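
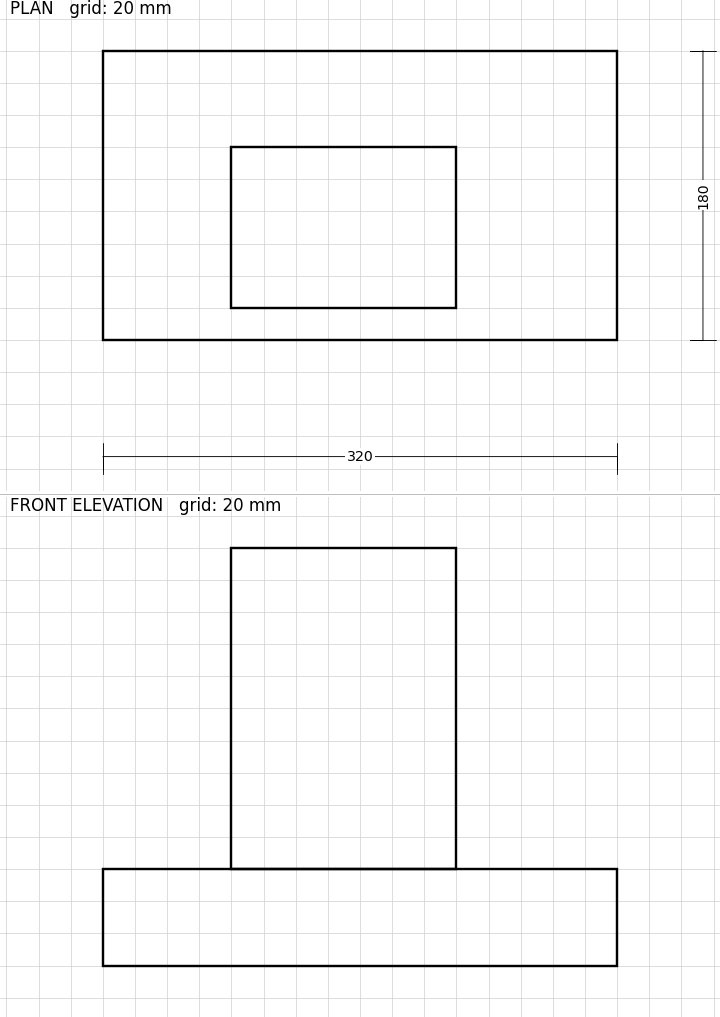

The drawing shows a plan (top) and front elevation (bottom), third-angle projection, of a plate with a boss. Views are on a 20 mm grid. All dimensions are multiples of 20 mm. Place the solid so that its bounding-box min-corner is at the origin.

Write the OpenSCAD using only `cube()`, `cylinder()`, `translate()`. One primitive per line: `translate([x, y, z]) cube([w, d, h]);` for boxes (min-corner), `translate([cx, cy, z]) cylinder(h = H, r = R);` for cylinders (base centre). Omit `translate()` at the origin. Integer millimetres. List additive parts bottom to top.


cube([320, 180, 60]);
translate([80, 20, 60]) cube([140, 100, 200]);


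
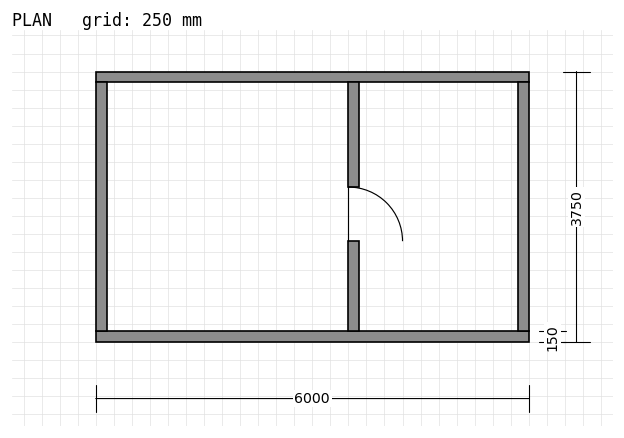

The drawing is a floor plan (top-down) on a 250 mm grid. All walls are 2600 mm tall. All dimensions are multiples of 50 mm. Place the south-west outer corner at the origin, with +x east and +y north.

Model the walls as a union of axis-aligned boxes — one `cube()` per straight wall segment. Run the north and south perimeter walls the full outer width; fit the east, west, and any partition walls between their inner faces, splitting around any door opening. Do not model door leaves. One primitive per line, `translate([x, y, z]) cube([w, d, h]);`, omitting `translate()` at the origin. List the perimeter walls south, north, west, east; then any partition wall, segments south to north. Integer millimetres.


cube([6000, 150, 2600]);
translate([0, 3600, 0]) cube([6000, 150, 2600]);
translate([0, 150, 0]) cube([150, 3450, 2600]);
translate([5850, 150, 0]) cube([150, 3450, 2600]);
translate([3500, 150, 0]) cube([150, 1250, 2600]);
translate([3500, 2150, 0]) cube([150, 1450, 2600]);


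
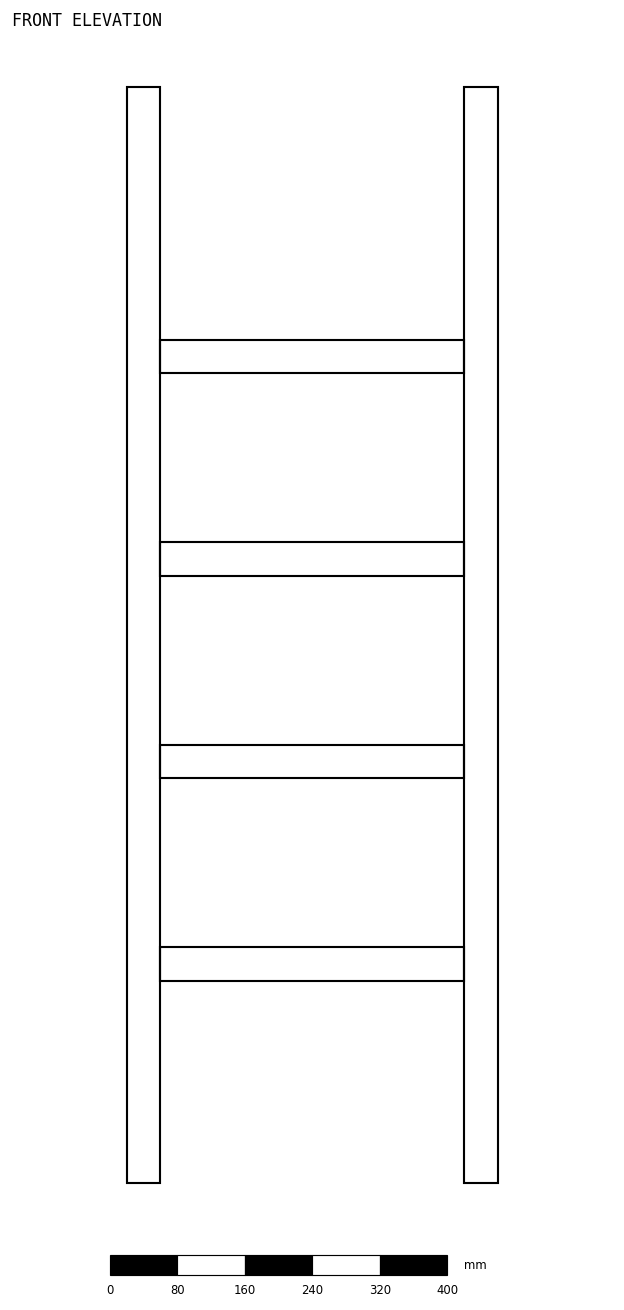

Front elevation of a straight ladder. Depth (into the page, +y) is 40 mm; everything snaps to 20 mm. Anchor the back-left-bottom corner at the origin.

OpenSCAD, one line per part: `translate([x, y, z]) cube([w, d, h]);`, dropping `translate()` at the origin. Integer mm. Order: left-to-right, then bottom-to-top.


cube([40, 40, 1300]);
translate([40, 0, 240]) cube([360, 40, 40]);
translate([40, 0, 480]) cube([360, 40, 40]);
translate([40, 0, 720]) cube([360, 40, 40]);
translate([40, 0, 960]) cube([360, 40, 40]);
translate([400, 0, 0]) cube([40, 40, 1300]);


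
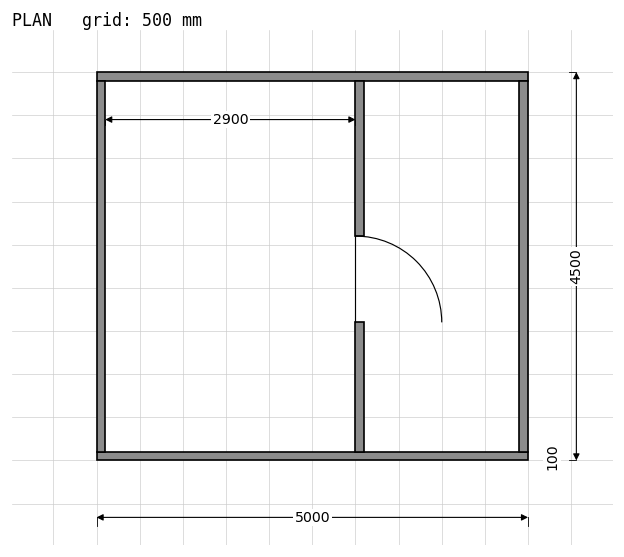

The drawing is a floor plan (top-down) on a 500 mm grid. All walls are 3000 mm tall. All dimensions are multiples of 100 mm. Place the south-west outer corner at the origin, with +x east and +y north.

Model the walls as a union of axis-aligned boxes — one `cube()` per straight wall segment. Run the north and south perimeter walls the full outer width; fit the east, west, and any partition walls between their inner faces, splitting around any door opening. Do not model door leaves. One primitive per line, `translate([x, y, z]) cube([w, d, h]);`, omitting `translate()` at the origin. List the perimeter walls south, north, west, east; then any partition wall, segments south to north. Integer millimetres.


cube([5000, 100, 3000]);
translate([0, 4400, 0]) cube([5000, 100, 3000]);
translate([0, 100, 0]) cube([100, 4300, 3000]);
translate([4900, 100, 0]) cube([100, 4300, 3000]);
translate([3000, 100, 0]) cube([100, 1500, 3000]);
translate([3000, 2600, 0]) cube([100, 1800, 3000]);


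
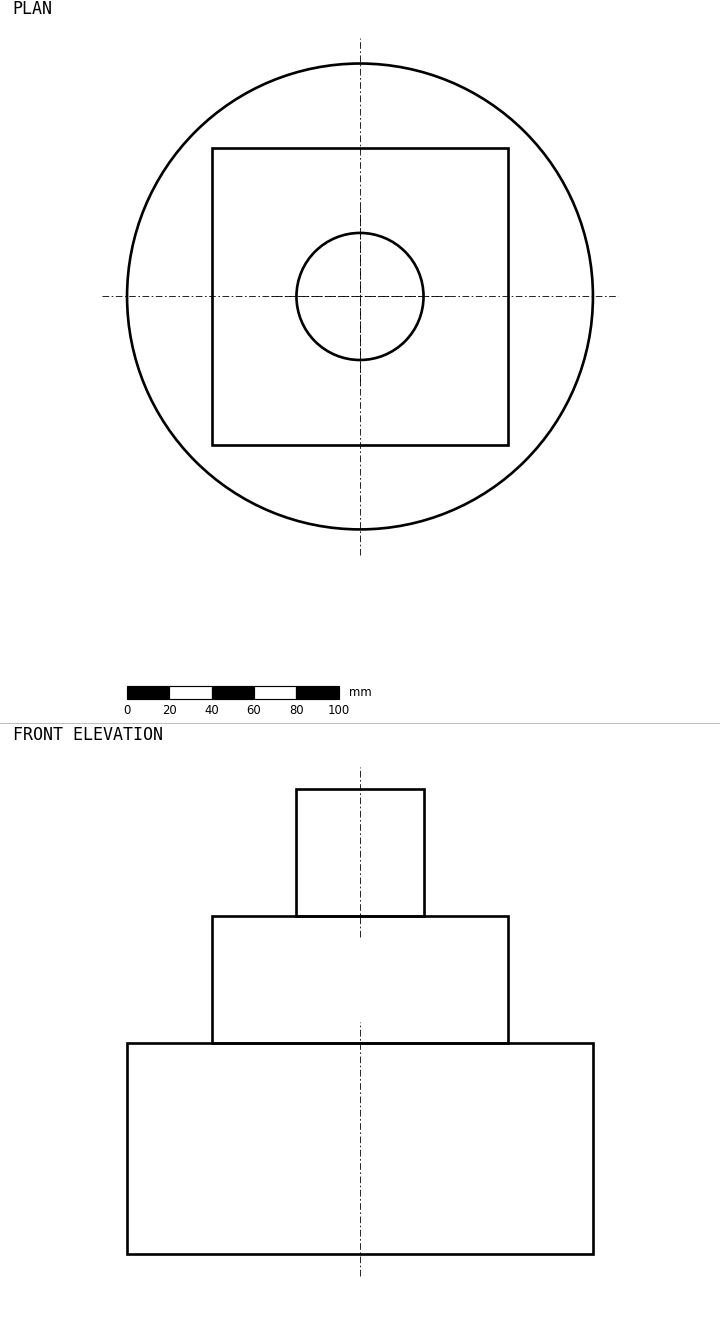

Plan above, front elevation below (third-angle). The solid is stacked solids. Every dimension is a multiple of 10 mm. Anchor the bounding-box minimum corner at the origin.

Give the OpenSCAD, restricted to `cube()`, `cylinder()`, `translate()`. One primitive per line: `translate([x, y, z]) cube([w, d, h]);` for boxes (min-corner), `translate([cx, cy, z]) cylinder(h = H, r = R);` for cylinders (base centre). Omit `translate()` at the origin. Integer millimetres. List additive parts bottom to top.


translate([110, 110, 0]) cylinder(h = 100, r = 110);
translate([40, 40, 100]) cube([140, 140, 60]);
translate([110, 110, 160]) cylinder(h = 60, r = 30);


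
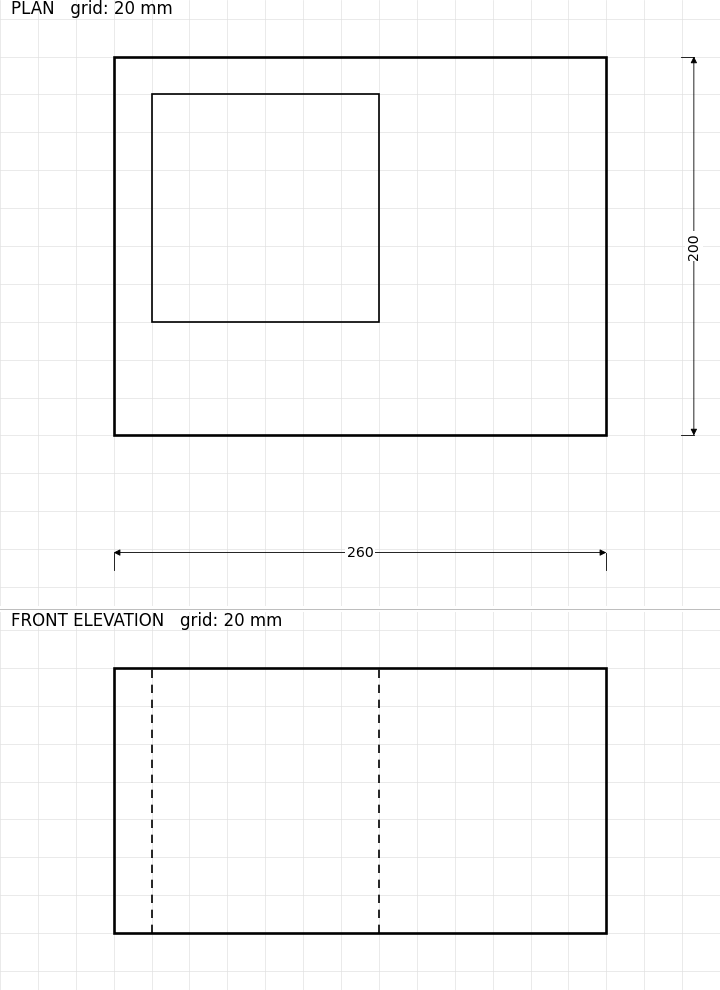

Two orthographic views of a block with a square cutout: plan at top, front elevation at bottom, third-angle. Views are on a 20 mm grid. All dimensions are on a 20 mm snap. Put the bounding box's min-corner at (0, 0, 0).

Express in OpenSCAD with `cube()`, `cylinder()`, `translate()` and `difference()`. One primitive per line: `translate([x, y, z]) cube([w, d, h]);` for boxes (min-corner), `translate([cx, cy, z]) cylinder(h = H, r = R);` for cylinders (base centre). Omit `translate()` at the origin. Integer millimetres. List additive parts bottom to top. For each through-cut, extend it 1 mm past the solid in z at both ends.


difference() {
  cube([260, 200, 140]);
  translate([20, 60, -1]) cube([120, 120, 142]);
}


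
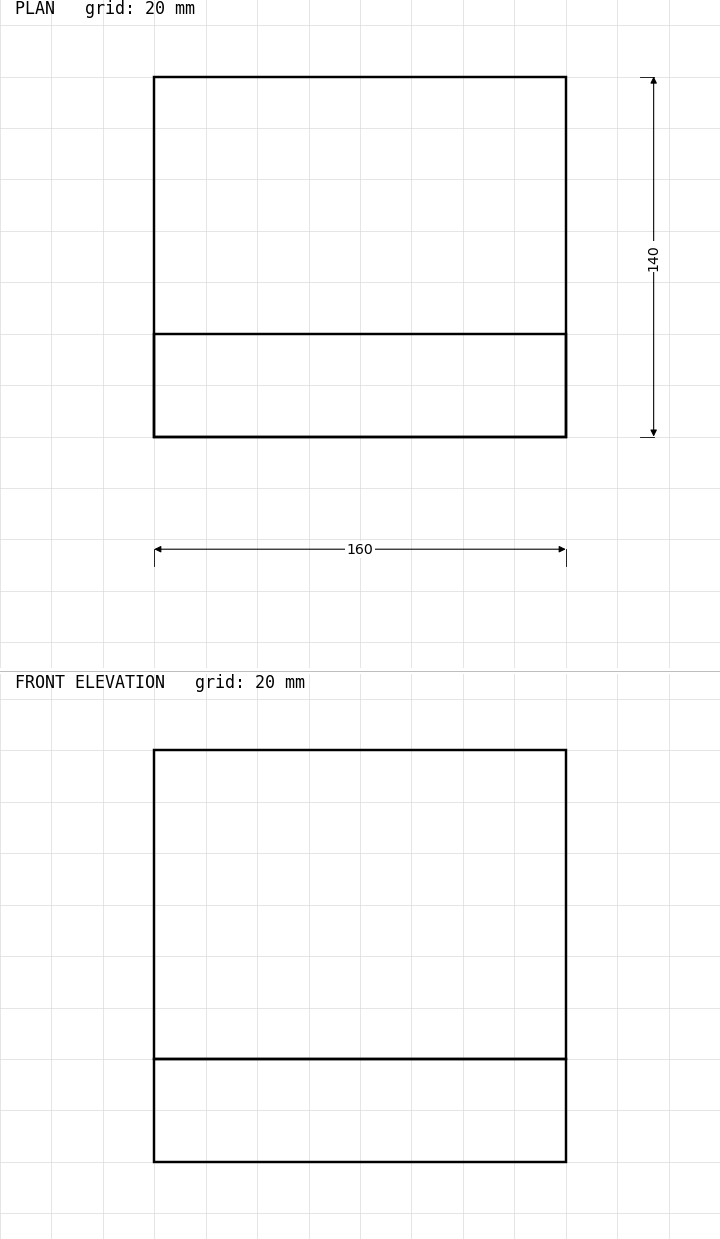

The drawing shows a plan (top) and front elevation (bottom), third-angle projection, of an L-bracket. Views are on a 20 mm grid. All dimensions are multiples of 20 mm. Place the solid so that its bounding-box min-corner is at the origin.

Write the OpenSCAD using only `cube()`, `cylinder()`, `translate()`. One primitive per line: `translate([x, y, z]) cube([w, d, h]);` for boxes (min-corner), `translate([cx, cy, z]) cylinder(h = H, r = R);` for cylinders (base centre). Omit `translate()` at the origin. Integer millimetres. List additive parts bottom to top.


cube([160, 140, 40]);
translate([0, 0, 40]) cube([160, 40, 120]);


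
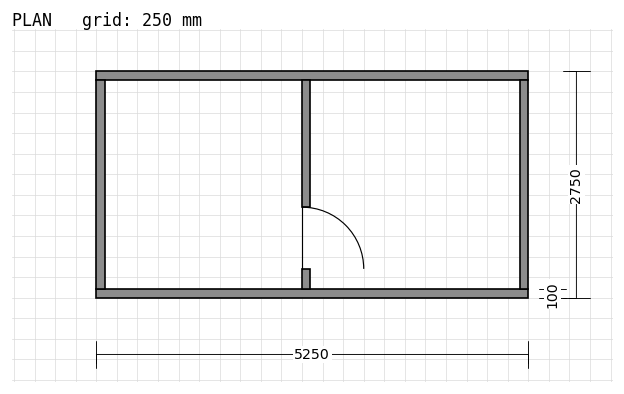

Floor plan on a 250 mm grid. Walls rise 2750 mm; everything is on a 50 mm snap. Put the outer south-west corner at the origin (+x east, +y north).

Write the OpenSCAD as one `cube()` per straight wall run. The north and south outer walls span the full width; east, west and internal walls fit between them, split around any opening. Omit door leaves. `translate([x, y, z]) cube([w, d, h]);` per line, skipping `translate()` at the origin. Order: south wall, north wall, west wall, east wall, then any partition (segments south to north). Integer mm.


cube([5250, 100, 2750]);
translate([0, 2650, 0]) cube([5250, 100, 2750]);
translate([0, 100, 0]) cube([100, 2550, 2750]);
translate([5150, 100, 0]) cube([100, 2550, 2750]);
translate([2500, 100, 0]) cube([100, 250, 2750]);
translate([2500, 1100, 0]) cube([100, 1550, 2750]);


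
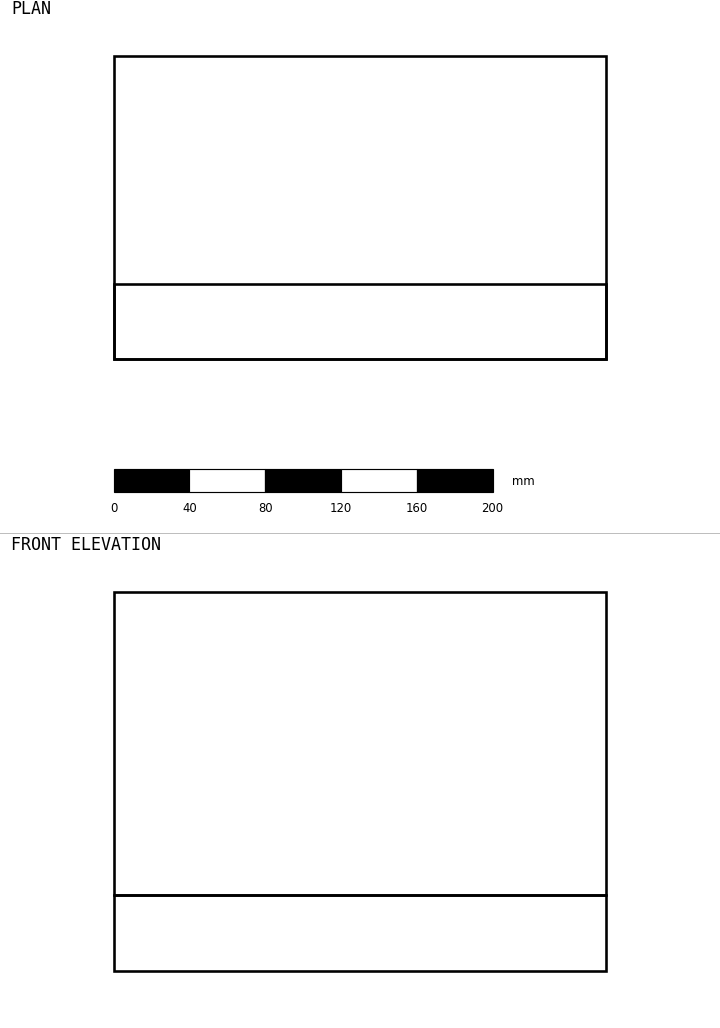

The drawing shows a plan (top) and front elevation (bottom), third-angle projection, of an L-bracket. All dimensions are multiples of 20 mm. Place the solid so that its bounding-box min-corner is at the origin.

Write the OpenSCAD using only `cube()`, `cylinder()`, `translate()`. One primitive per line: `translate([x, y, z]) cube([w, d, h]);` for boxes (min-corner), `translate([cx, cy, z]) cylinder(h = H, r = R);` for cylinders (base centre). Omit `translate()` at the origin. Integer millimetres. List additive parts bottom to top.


cube([260, 160, 40]);
translate([0, 0, 40]) cube([260, 40, 160]);


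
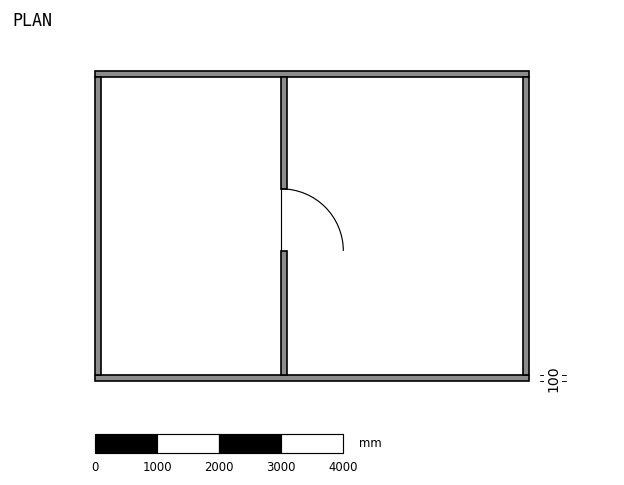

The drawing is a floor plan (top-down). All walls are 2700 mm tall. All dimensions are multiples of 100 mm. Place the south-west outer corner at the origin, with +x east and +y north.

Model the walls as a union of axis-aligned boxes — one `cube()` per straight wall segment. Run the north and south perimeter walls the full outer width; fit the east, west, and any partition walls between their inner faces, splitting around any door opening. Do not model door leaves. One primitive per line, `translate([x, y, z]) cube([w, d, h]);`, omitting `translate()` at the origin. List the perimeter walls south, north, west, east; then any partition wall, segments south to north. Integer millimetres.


cube([7000, 100, 2700]);
translate([0, 4900, 0]) cube([7000, 100, 2700]);
translate([0, 100, 0]) cube([100, 4800, 2700]);
translate([6900, 100, 0]) cube([100, 4800, 2700]);
translate([3000, 100, 0]) cube([100, 2000, 2700]);
translate([3000, 3100, 0]) cube([100, 1800, 2700]);


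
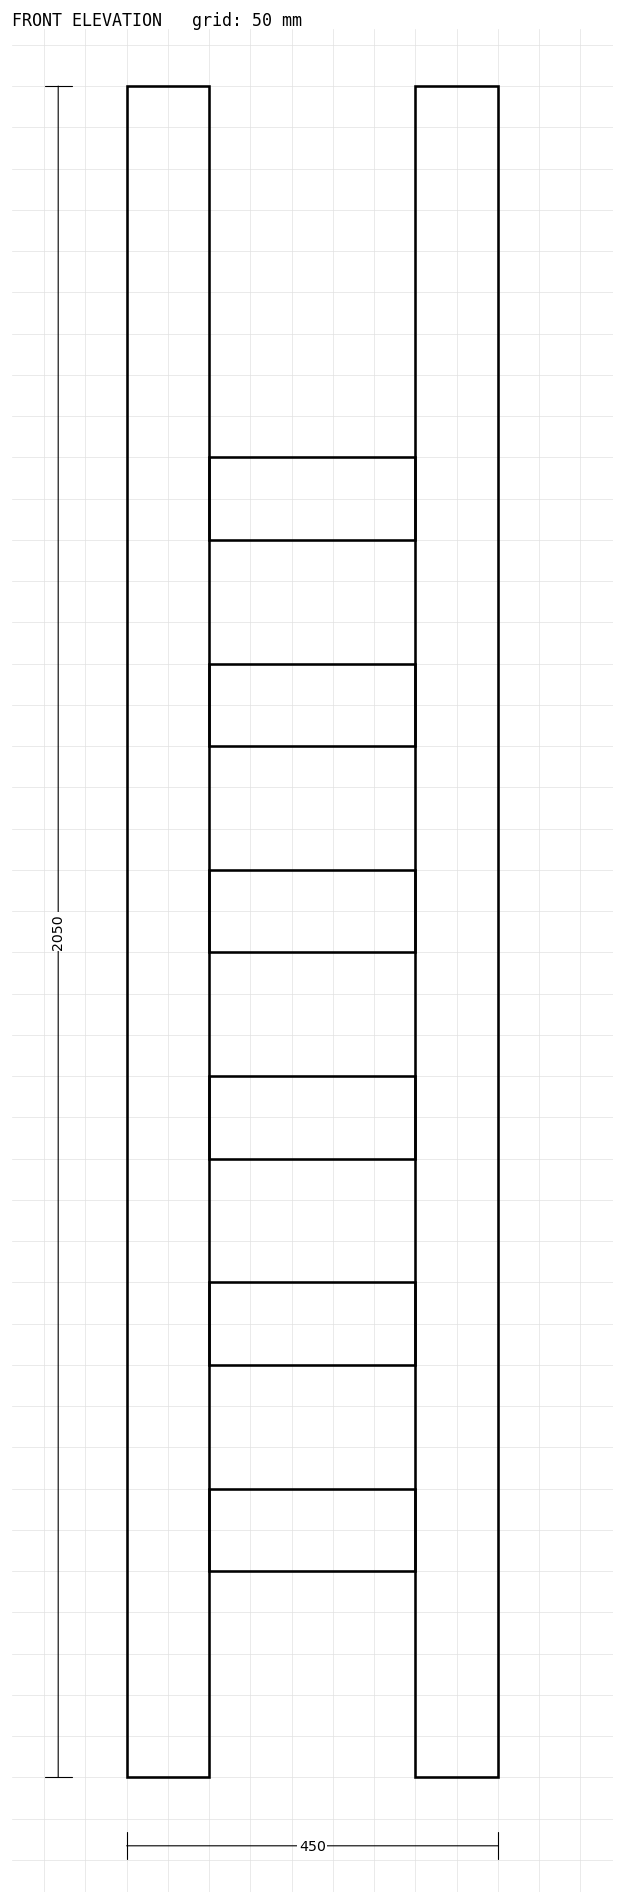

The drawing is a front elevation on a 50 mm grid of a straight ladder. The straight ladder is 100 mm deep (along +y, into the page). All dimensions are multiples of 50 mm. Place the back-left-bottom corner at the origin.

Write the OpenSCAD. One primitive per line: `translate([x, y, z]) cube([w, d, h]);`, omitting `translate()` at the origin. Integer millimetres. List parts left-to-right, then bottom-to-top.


cube([100, 100, 2050]);
translate([100, 0, 250]) cube([250, 100, 100]);
translate([100, 0, 500]) cube([250, 100, 100]);
translate([100, 0, 750]) cube([250, 100, 100]);
translate([100, 0, 1000]) cube([250, 100, 100]);
translate([100, 0, 1250]) cube([250, 100, 100]);
translate([100, 0, 1500]) cube([250, 100, 100]);
translate([350, 0, 0]) cube([100, 100, 2050]);


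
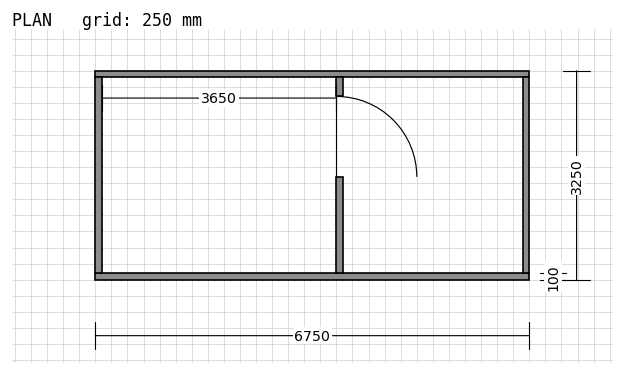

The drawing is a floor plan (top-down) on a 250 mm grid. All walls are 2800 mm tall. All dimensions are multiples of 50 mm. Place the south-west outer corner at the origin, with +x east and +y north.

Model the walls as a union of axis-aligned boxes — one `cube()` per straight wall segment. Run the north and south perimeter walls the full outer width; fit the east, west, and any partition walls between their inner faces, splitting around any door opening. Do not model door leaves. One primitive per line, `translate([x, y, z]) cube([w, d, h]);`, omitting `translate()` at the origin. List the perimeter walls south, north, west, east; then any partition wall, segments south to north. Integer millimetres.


cube([6750, 100, 2800]);
translate([0, 3150, 0]) cube([6750, 100, 2800]);
translate([0, 100, 0]) cube([100, 3050, 2800]);
translate([6650, 100, 0]) cube([100, 3050, 2800]);
translate([3750, 100, 0]) cube([100, 1500, 2800]);
translate([3750, 2850, 0]) cube([100, 300, 2800]);


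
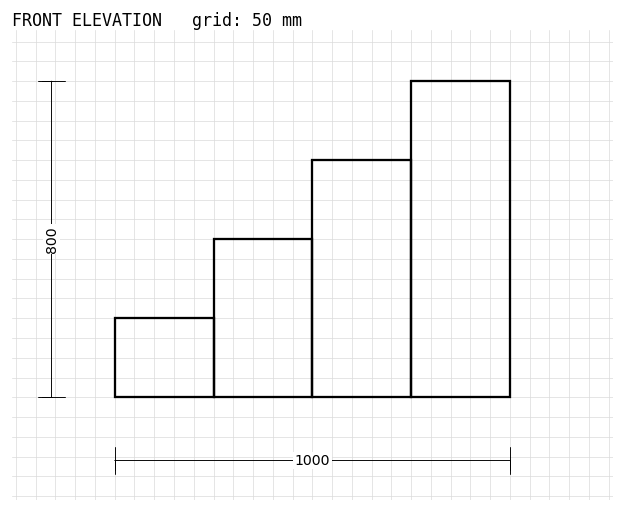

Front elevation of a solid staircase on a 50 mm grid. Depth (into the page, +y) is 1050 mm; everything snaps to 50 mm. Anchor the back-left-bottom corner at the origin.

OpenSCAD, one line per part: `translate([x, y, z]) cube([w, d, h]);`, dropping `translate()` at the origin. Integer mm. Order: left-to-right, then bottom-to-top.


cube([250, 1050, 200]);
translate([250, 0, 0]) cube([250, 1050, 400]);
translate([500, 0, 0]) cube([250, 1050, 600]);
translate([750, 0, 0]) cube([250, 1050, 800]);


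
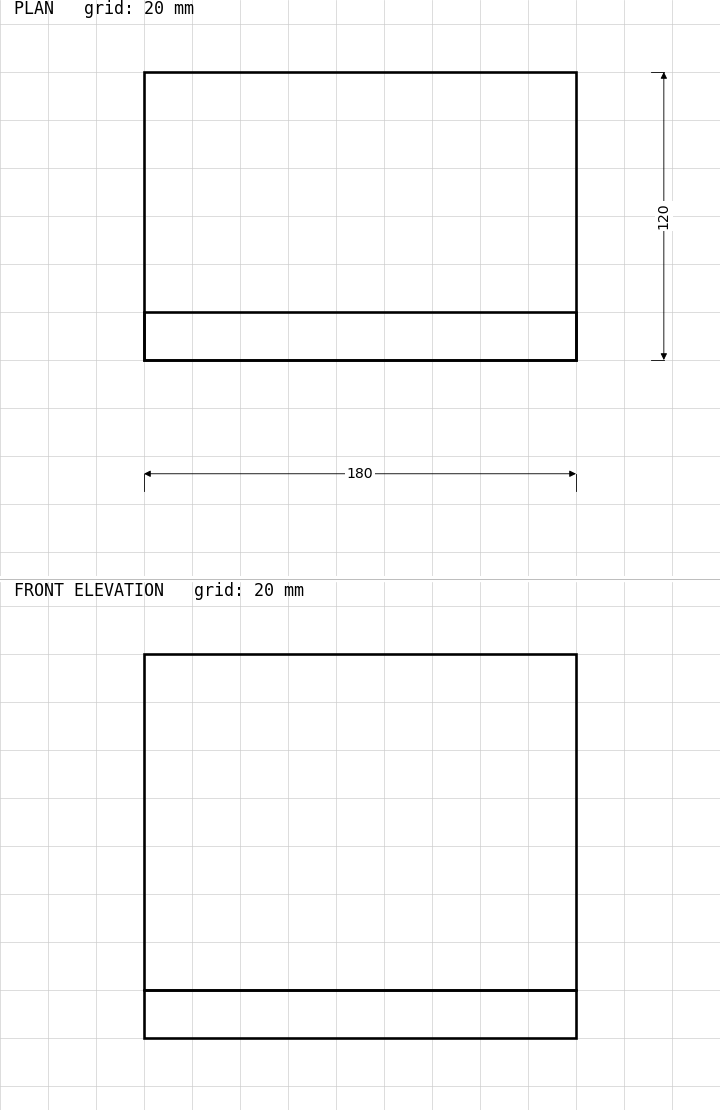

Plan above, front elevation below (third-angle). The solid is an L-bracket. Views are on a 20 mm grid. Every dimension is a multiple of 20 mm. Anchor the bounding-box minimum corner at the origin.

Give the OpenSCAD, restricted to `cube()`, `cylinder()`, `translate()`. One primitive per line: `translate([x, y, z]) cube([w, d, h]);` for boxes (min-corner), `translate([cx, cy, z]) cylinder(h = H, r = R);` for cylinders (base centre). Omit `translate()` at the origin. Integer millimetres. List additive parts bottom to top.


cube([180, 120, 20]);
translate([0, 0, 20]) cube([180, 20, 140]);


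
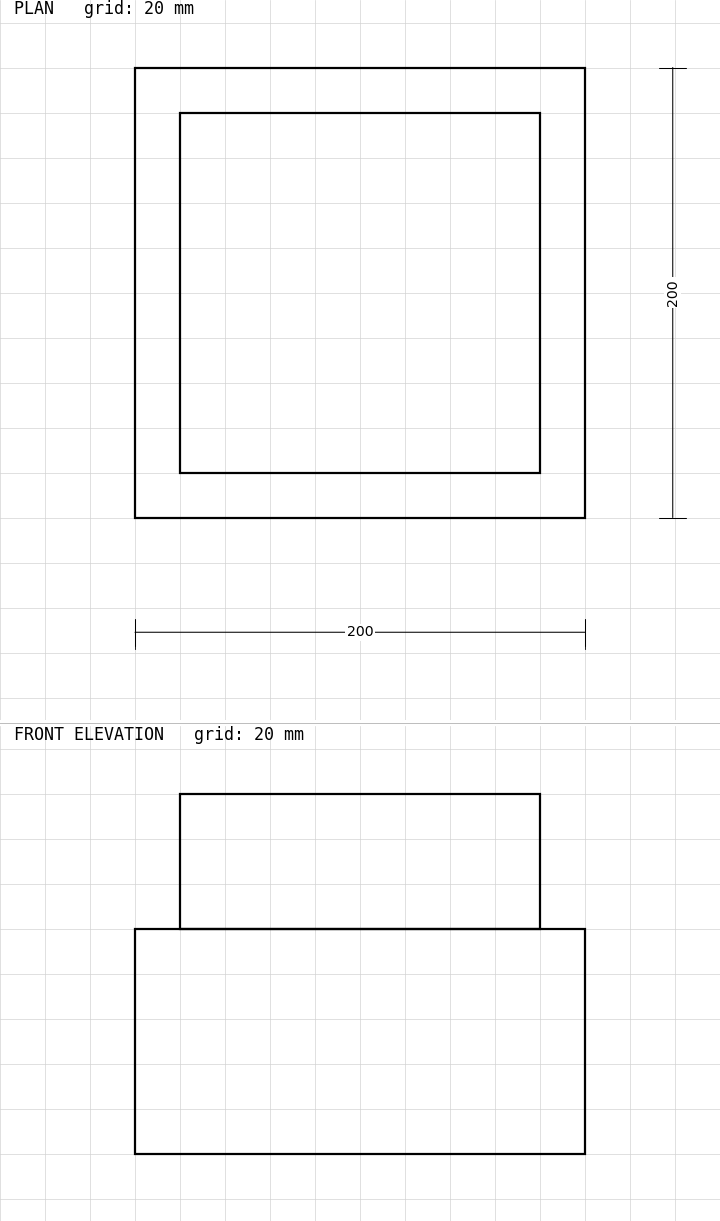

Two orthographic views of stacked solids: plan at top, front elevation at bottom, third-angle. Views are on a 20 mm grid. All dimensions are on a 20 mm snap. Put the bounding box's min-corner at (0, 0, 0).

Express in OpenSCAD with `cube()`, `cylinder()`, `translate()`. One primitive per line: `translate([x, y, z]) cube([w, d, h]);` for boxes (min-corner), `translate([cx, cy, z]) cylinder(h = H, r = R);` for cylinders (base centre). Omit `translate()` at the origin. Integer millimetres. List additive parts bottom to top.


cube([200, 200, 100]);
translate([20, 20, 100]) cube([160, 160, 60]);


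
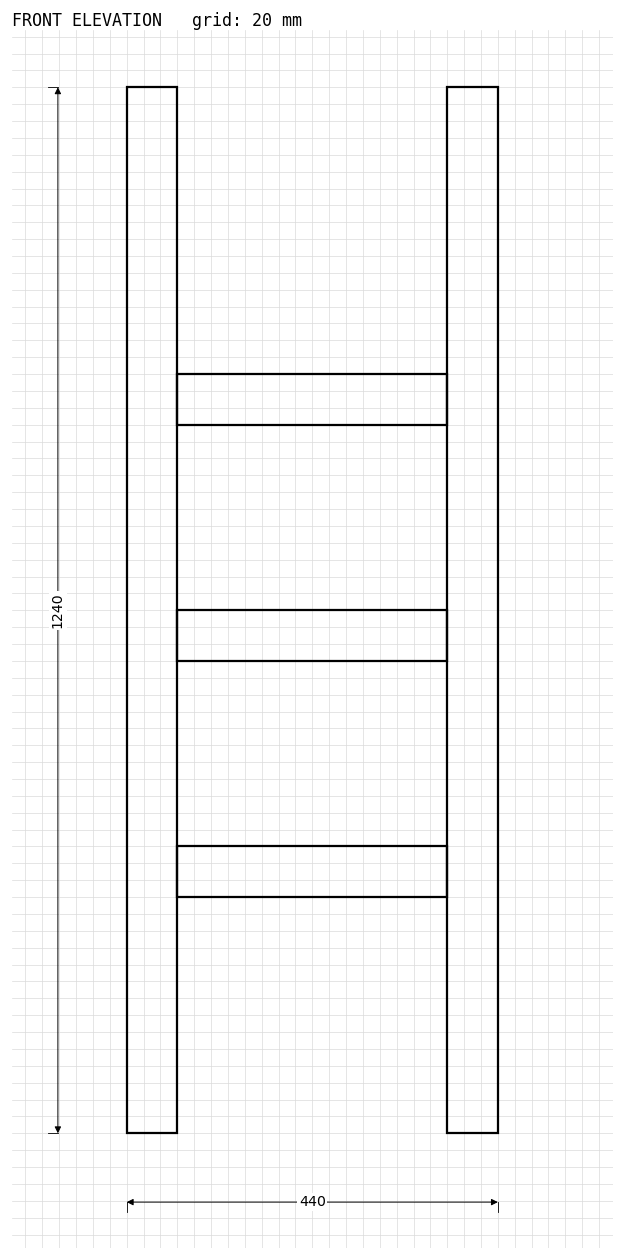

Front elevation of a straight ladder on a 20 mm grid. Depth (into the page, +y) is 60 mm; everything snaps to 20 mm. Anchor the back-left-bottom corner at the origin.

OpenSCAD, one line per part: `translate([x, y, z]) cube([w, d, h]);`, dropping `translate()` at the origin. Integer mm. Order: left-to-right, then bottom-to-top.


cube([60, 60, 1240]);
translate([60, 0, 280]) cube([320, 60, 60]);
translate([60, 0, 560]) cube([320, 60, 60]);
translate([60, 0, 840]) cube([320, 60, 60]);
translate([380, 0, 0]) cube([60, 60, 1240]);


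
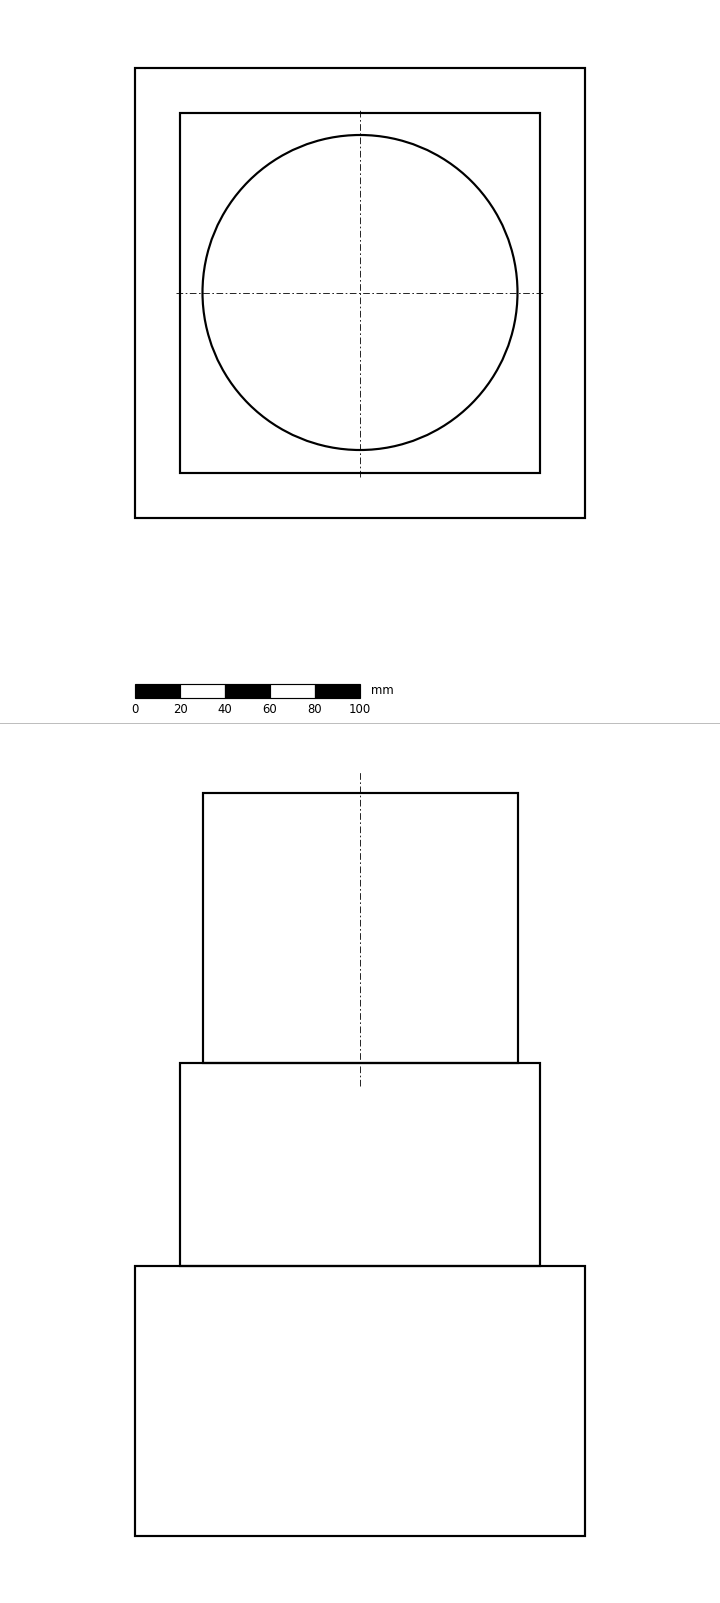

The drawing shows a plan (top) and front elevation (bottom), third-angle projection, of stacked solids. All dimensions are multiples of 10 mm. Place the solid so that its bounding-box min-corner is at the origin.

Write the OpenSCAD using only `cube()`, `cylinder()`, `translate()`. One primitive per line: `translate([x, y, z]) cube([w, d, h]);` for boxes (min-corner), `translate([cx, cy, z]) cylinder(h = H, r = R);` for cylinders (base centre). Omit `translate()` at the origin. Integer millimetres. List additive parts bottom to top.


cube([200, 200, 120]);
translate([20, 20, 120]) cube([160, 160, 90]);
translate([100, 100, 210]) cylinder(h = 120, r = 70);


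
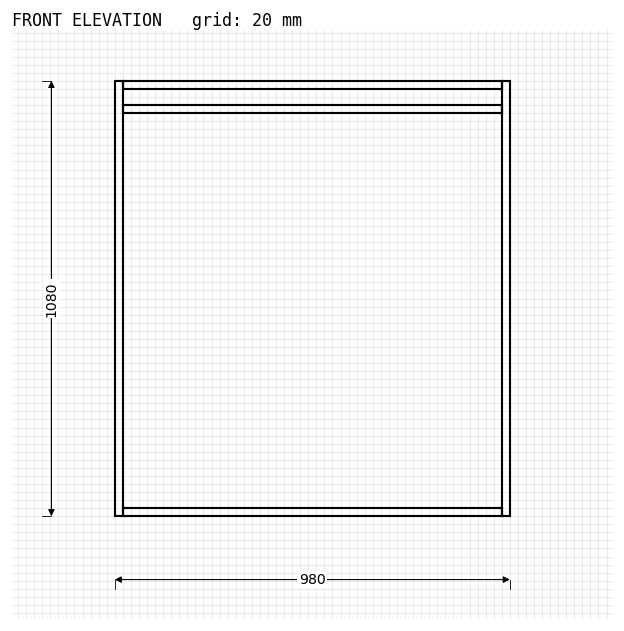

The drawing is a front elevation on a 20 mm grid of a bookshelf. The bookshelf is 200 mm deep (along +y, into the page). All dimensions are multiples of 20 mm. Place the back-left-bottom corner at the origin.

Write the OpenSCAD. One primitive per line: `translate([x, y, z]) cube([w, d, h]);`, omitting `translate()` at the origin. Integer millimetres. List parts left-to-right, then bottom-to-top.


cube([20, 200, 1080]);
translate([20, 0, 0]) cube([940, 200, 20]);
translate([20, 0, 1000]) cube([940, 200, 20]);
translate([20, 0, 1060]) cube([940, 200, 20]);
translate([960, 0, 0]) cube([20, 200, 1080]);


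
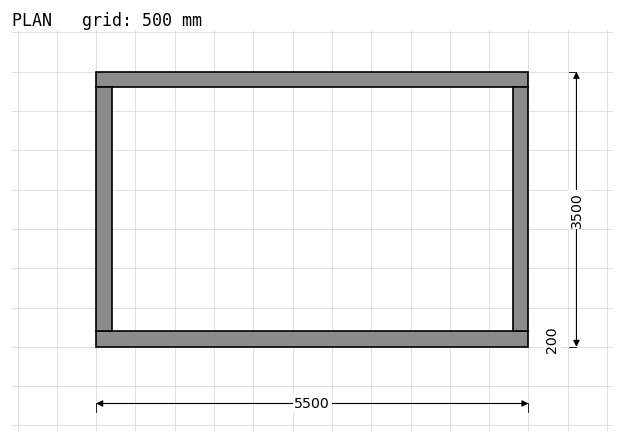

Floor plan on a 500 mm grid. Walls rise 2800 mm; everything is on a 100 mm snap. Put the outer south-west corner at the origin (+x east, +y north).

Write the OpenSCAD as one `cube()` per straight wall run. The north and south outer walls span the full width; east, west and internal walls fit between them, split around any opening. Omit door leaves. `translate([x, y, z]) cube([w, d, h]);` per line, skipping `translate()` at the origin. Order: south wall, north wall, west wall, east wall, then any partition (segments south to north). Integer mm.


cube([5500, 200, 2800]);
translate([0, 3300, 0]) cube([5500, 200, 2800]);
translate([0, 200, 0]) cube([200, 3100, 2800]);
translate([5300, 200, 0]) cube([200, 3100, 2800]);


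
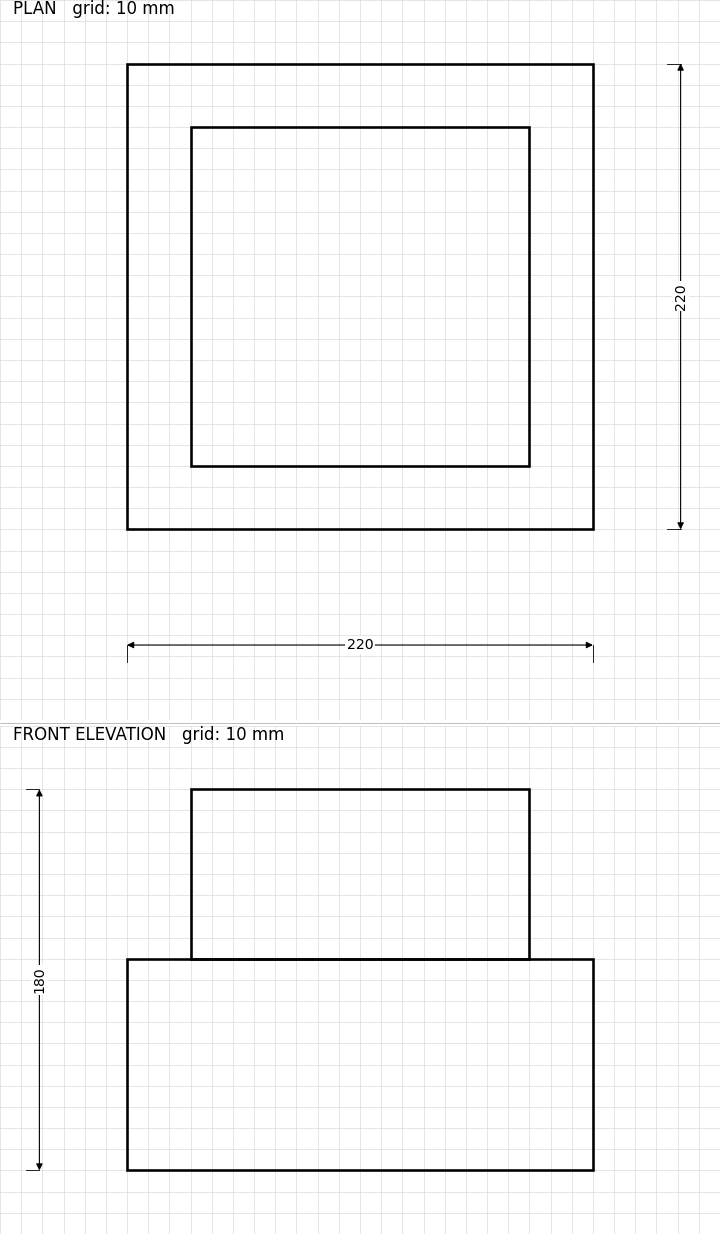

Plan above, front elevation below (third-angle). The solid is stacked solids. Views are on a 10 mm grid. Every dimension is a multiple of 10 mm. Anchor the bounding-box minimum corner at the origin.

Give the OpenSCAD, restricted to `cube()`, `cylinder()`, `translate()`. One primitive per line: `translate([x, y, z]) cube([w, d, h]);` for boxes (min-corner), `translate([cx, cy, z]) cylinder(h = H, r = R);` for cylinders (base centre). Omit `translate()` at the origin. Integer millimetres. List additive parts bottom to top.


cube([220, 220, 100]);
translate([30, 30, 100]) cube([160, 160, 80]);


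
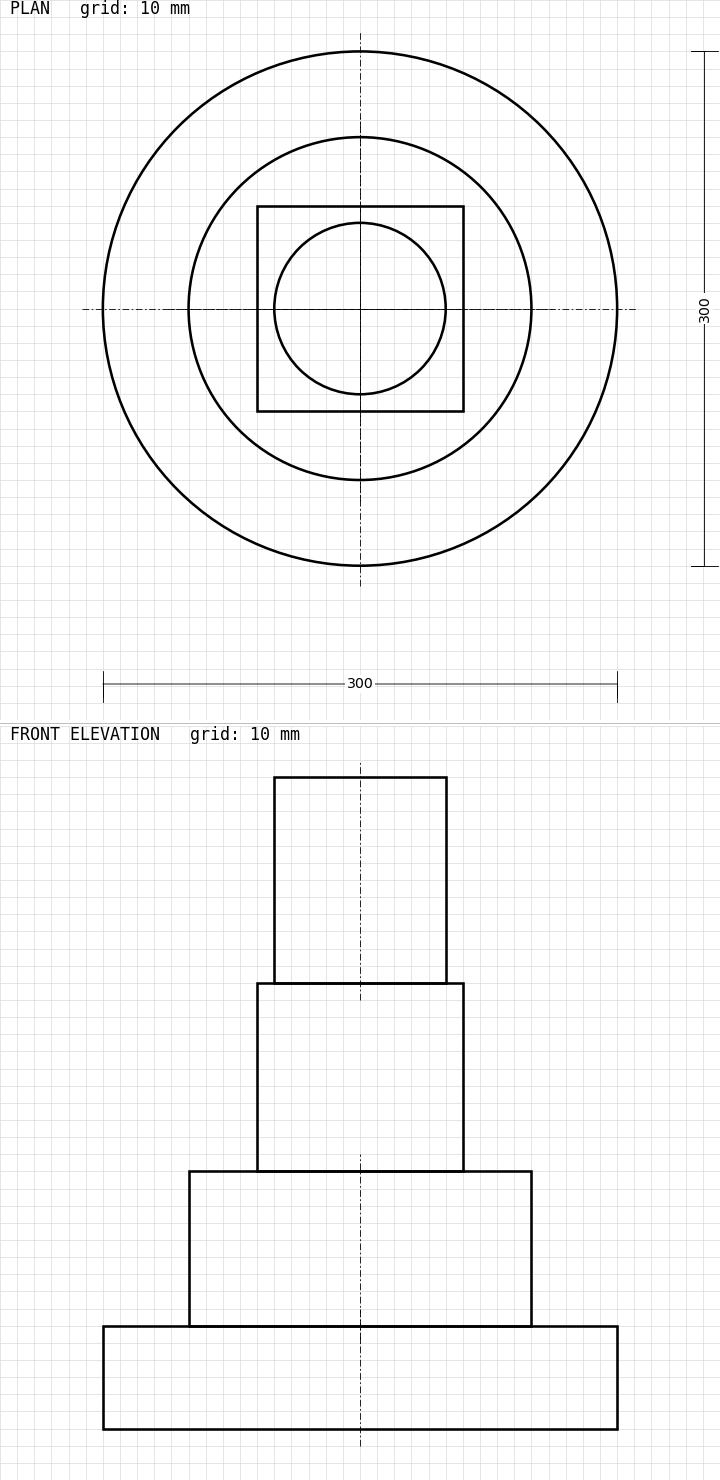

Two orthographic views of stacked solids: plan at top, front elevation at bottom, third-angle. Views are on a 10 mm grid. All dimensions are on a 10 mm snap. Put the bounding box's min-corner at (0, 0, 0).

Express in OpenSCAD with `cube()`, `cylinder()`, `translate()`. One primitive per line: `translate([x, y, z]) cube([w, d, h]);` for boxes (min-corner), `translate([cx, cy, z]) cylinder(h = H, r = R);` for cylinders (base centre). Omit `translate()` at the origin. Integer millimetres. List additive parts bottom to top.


translate([150, 150, 0]) cylinder(h = 60, r = 150);
translate([150, 150, 60]) cylinder(h = 90, r = 100);
translate([90, 90, 150]) cube([120, 120, 110]);
translate([150, 150, 260]) cylinder(h = 120, r = 50);


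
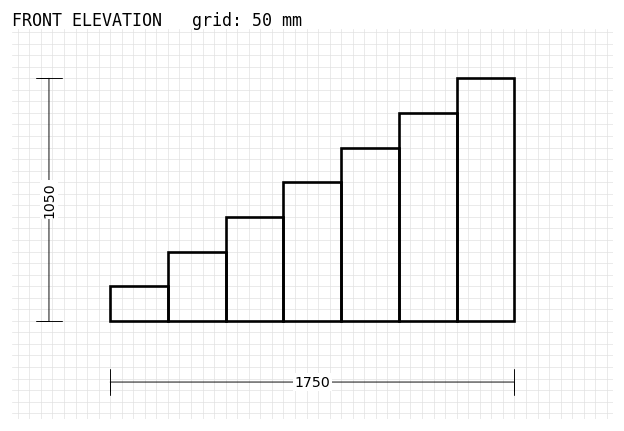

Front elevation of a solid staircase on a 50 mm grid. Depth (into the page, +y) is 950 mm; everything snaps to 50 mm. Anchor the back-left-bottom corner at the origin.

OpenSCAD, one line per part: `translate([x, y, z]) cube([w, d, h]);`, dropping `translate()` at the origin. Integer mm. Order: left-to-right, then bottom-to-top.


cube([250, 950, 150]);
translate([250, 0, 0]) cube([250, 950, 300]);
translate([500, 0, 0]) cube([250, 950, 450]);
translate([750, 0, 0]) cube([250, 950, 600]);
translate([1000, 0, 0]) cube([250, 950, 750]);
translate([1250, 0, 0]) cube([250, 950, 900]);
translate([1500, 0, 0]) cube([250, 950, 1050]);


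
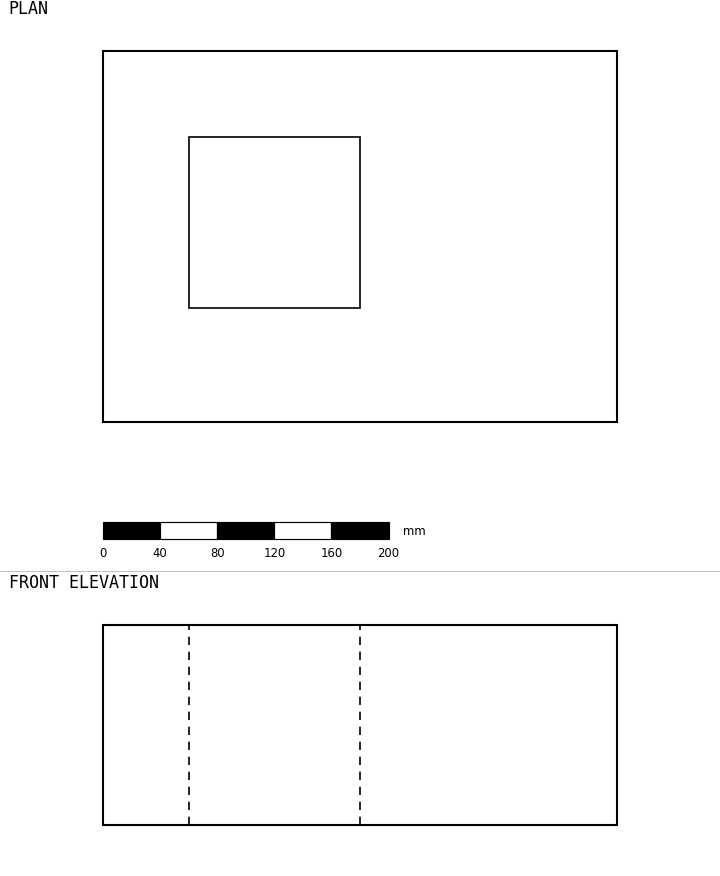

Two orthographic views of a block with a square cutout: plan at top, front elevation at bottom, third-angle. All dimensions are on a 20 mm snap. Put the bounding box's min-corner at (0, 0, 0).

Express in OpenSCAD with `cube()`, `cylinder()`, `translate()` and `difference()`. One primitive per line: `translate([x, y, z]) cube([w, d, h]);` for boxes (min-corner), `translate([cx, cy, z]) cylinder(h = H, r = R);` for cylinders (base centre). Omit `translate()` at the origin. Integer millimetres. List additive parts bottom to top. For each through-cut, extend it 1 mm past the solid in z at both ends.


difference() {
  cube([360, 260, 140]);
  translate([60, 80, -1]) cube([120, 120, 142]);
}


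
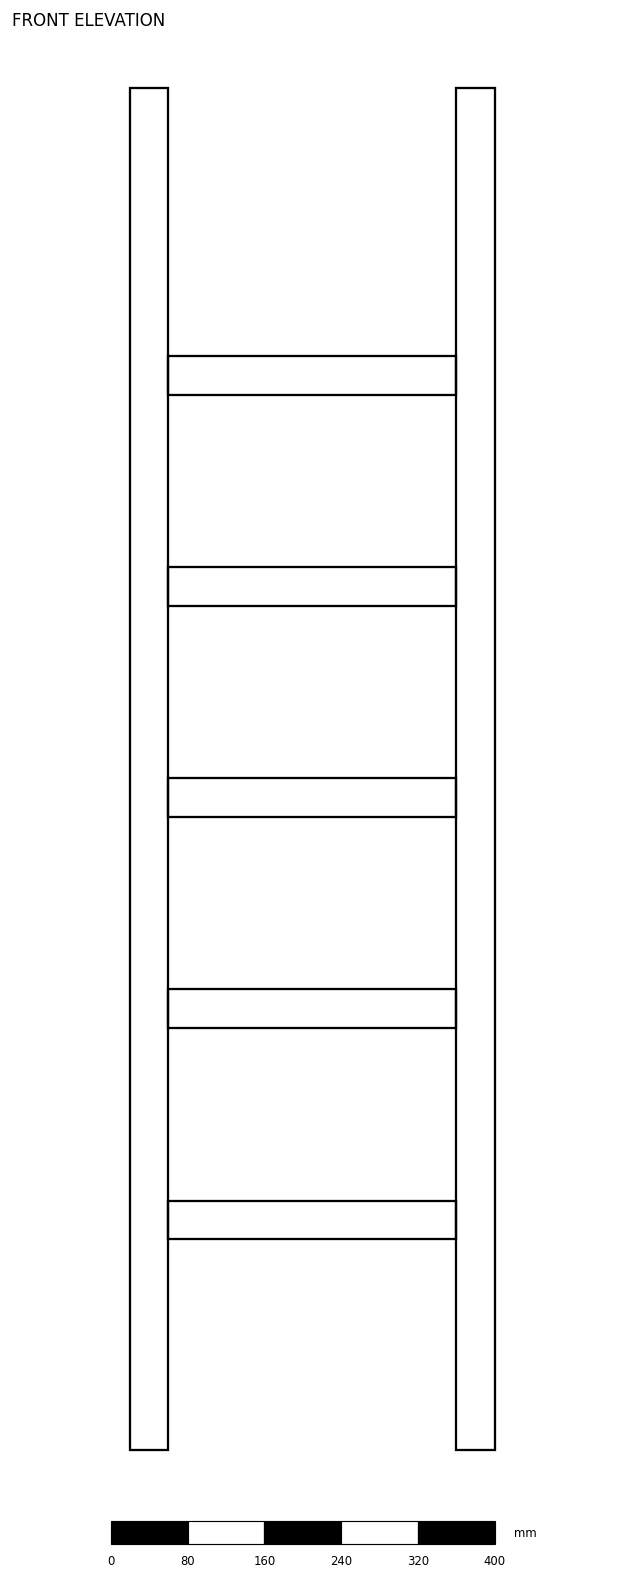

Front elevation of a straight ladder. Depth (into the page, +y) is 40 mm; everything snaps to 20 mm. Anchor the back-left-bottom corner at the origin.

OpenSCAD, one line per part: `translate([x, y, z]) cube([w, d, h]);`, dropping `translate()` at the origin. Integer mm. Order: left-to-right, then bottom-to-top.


cube([40, 40, 1420]);
translate([40, 0, 220]) cube([300, 40, 40]);
translate([40, 0, 440]) cube([300, 40, 40]);
translate([40, 0, 660]) cube([300, 40, 40]);
translate([40, 0, 880]) cube([300, 40, 40]);
translate([40, 0, 1100]) cube([300, 40, 40]);
translate([340, 0, 0]) cube([40, 40, 1420]);


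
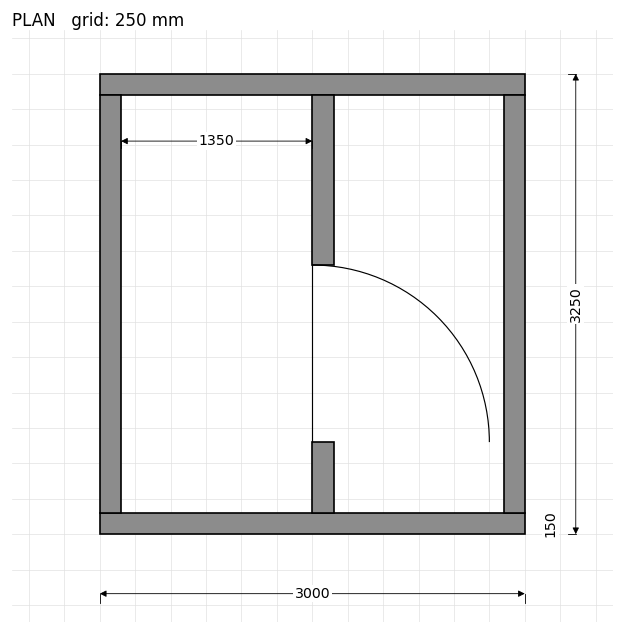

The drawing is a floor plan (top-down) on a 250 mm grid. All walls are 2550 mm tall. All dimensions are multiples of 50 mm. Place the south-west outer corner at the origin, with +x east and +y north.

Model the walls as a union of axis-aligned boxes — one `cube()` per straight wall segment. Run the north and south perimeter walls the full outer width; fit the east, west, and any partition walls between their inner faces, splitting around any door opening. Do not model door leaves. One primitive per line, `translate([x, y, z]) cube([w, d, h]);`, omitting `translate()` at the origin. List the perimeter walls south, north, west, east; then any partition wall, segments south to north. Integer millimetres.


cube([3000, 150, 2550]);
translate([0, 3100, 0]) cube([3000, 150, 2550]);
translate([0, 150, 0]) cube([150, 2950, 2550]);
translate([2850, 150, 0]) cube([150, 2950, 2550]);
translate([1500, 150, 0]) cube([150, 500, 2550]);
translate([1500, 1900, 0]) cube([150, 1200, 2550]);


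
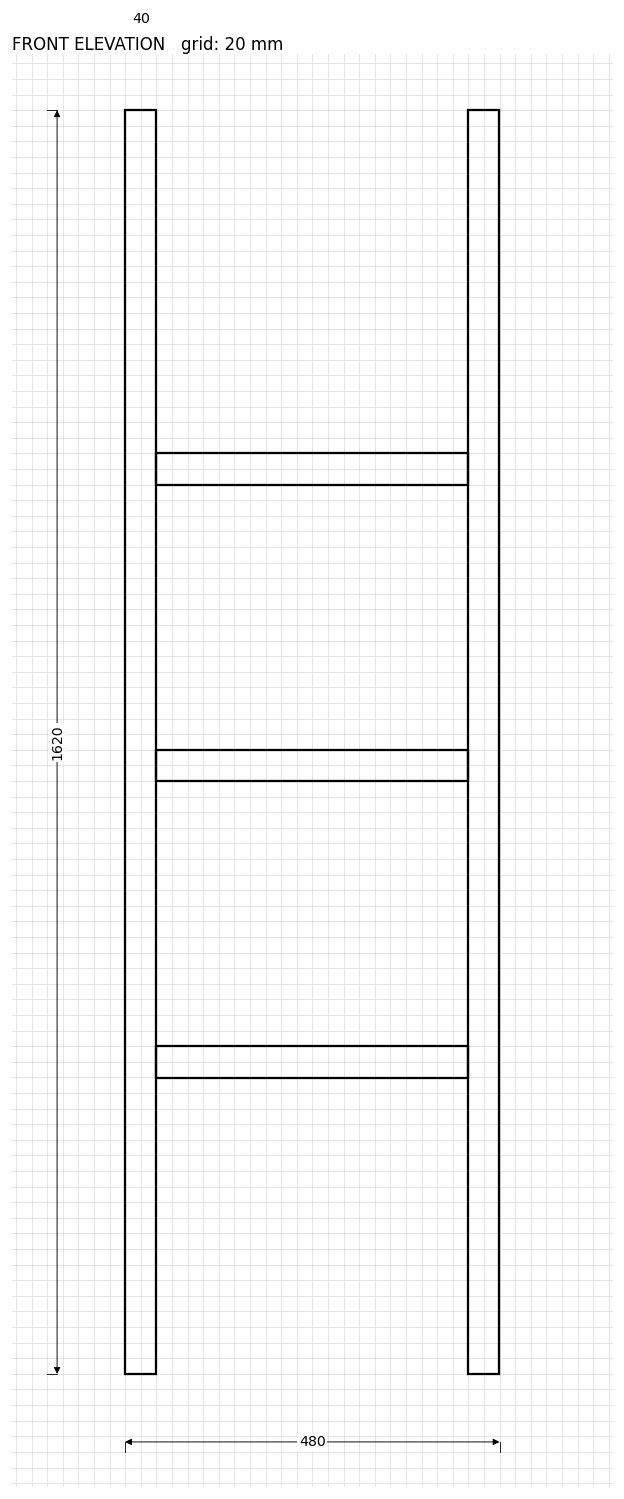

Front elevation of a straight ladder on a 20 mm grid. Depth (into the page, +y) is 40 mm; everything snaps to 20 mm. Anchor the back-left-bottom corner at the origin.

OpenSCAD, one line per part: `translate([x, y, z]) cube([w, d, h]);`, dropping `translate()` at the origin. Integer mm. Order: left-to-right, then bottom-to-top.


cube([40, 40, 1620]);
translate([40, 0, 380]) cube([400, 40, 40]);
translate([40, 0, 760]) cube([400, 40, 40]);
translate([40, 0, 1140]) cube([400, 40, 40]);
translate([440, 0, 0]) cube([40, 40, 1620]);


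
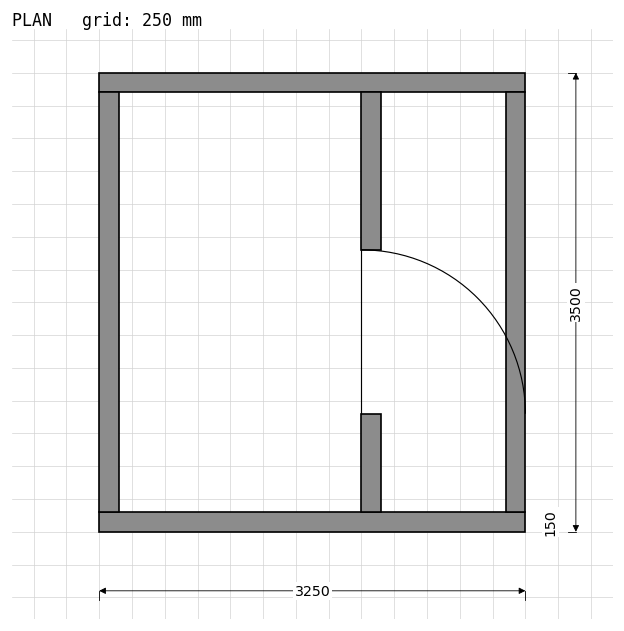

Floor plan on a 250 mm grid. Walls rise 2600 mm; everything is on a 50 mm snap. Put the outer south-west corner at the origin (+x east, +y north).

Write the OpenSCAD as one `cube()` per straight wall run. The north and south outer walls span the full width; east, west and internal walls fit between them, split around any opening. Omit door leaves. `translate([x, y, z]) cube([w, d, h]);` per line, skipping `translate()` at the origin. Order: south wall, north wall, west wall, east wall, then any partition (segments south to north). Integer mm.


cube([3250, 150, 2600]);
translate([0, 3350, 0]) cube([3250, 150, 2600]);
translate([0, 150, 0]) cube([150, 3200, 2600]);
translate([3100, 150, 0]) cube([150, 3200, 2600]);
translate([2000, 150, 0]) cube([150, 750, 2600]);
translate([2000, 2150, 0]) cube([150, 1200, 2600]);


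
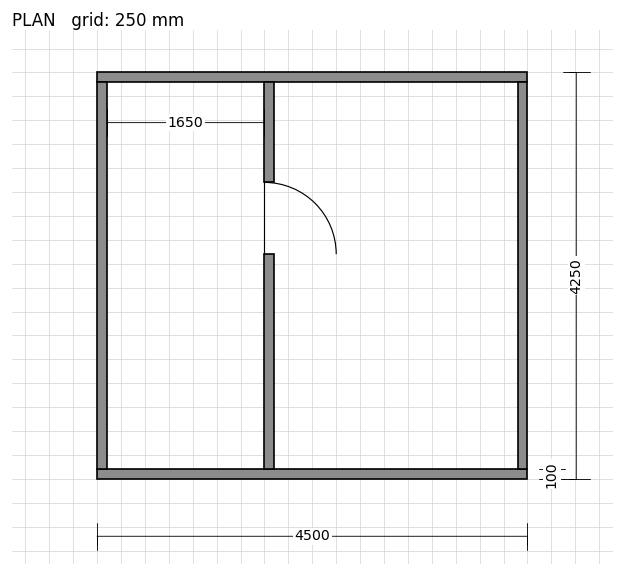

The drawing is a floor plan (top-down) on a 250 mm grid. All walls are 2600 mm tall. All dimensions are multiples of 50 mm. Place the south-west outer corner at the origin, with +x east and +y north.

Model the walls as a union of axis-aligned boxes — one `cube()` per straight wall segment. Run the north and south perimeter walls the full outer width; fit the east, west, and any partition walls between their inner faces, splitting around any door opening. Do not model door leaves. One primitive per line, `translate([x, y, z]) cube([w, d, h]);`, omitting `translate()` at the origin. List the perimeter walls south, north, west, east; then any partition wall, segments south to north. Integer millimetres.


cube([4500, 100, 2600]);
translate([0, 4150, 0]) cube([4500, 100, 2600]);
translate([0, 100, 0]) cube([100, 4050, 2600]);
translate([4400, 100, 0]) cube([100, 4050, 2600]);
translate([1750, 100, 0]) cube([100, 2250, 2600]);
translate([1750, 3100, 0]) cube([100, 1050, 2600]);


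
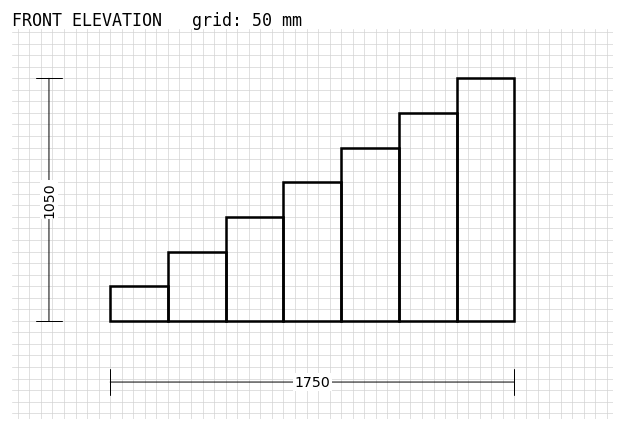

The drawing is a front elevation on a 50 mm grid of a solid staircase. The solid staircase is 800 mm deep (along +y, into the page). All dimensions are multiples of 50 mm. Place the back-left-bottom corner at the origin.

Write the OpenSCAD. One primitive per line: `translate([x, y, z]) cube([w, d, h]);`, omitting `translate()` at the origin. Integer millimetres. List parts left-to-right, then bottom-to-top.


cube([250, 800, 150]);
translate([250, 0, 0]) cube([250, 800, 300]);
translate([500, 0, 0]) cube([250, 800, 450]);
translate([750, 0, 0]) cube([250, 800, 600]);
translate([1000, 0, 0]) cube([250, 800, 750]);
translate([1250, 0, 0]) cube([250, 800, 900]);
translate([1500, 0, 0]) cube([250, 800, 1050]);


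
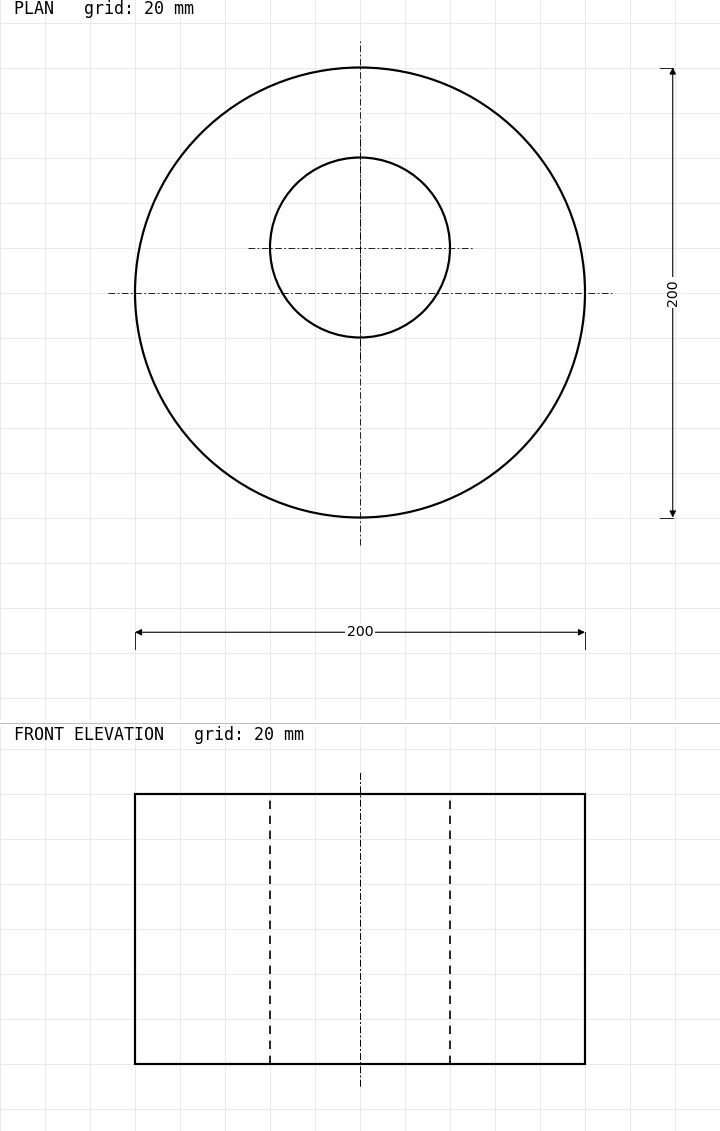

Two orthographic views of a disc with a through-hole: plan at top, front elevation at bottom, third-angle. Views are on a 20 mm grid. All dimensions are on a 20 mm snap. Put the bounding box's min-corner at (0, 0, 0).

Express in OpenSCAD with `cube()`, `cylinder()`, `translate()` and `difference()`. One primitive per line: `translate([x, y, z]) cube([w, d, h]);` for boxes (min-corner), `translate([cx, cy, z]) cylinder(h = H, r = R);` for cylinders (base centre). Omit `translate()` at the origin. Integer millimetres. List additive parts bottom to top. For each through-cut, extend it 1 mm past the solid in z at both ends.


difference() {
  translate([100, 100, 0]) cylinder(h = 120, r = 100);
  translate([100, 120, -1]) cylinder(h = 122, r = 40);
}


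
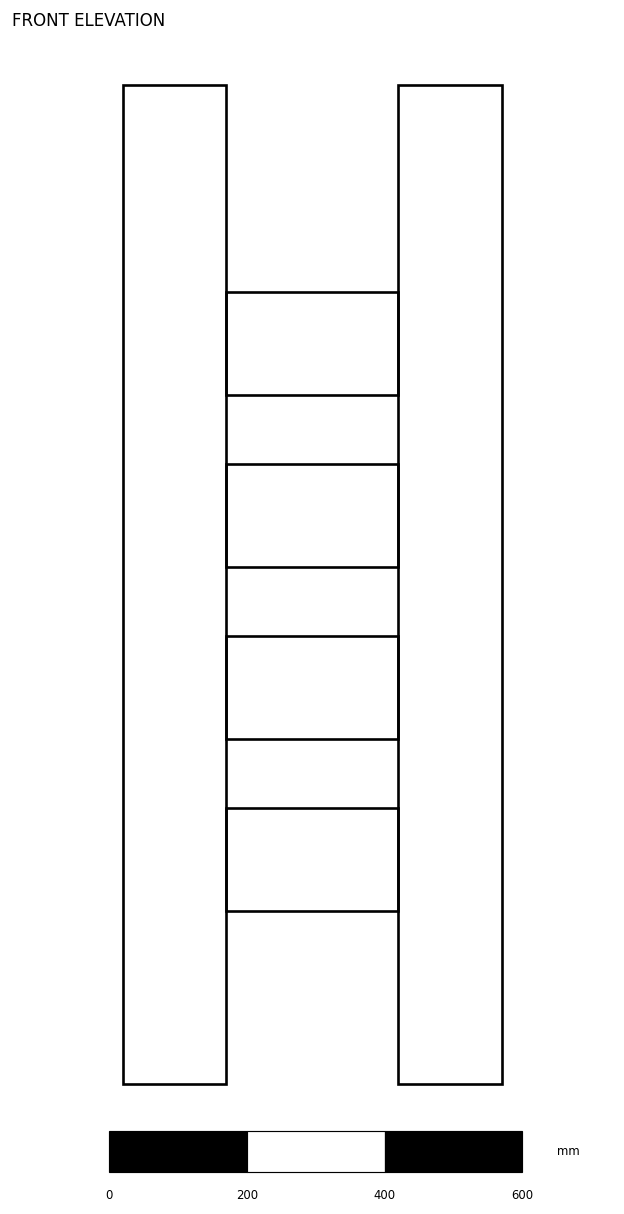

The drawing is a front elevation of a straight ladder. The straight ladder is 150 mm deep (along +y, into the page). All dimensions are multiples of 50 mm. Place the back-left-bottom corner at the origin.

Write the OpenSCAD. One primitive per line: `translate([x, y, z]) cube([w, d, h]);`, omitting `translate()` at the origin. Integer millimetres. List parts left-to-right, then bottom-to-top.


cube([150, 150, 1450]);
translate([150, 0, 250]) cube([250, 150, 150]);
translate([150, 0, 500]) cube([250, 150, 150]);
translate([150, 0, 750]) cube([250, 150, 150]);
translate([150, 0, 1000]) cube([250, 150, 150]);
translate([400, 0, 0]) cube([150, 150, 1450]);


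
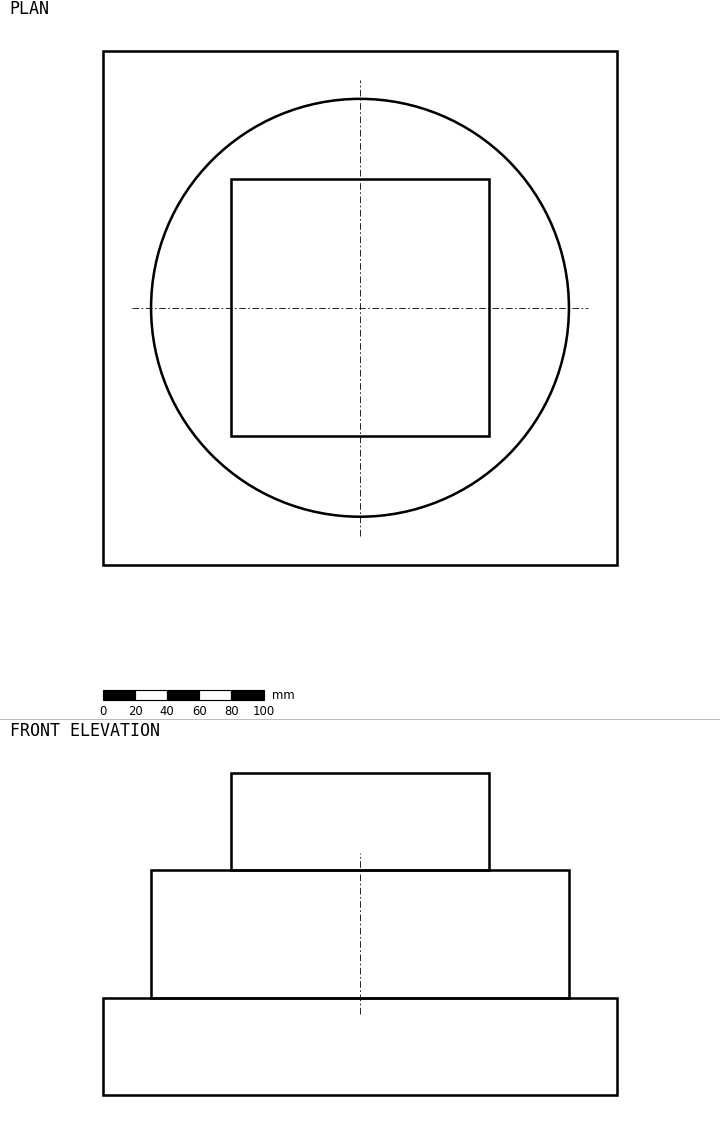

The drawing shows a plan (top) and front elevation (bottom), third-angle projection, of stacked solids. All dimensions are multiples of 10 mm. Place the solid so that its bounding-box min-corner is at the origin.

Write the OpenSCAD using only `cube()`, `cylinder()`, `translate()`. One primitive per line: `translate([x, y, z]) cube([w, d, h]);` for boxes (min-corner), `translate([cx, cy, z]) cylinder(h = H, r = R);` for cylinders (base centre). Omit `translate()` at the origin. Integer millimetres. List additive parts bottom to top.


cube([320, 320, 60]);
translate([160, 160, 60]) cylinder(h = 80, r = 130);
translate([80, 80, 140]) cube([160, 160, 60]);


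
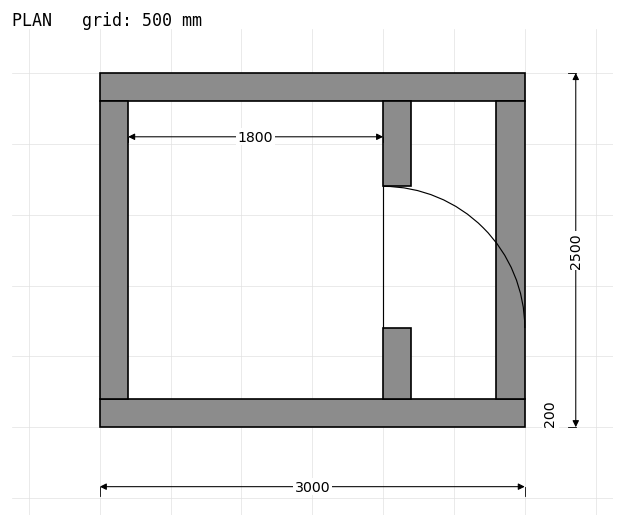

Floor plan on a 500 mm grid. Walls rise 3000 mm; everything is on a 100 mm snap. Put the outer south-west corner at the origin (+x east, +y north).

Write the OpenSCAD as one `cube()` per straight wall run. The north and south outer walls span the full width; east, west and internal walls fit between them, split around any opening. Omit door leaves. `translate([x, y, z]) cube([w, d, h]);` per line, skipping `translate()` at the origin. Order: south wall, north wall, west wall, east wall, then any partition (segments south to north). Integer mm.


cube([3000, 200, 3000]);
translate([0, 2300, 0]) cube([3000, 200, 3000]);
translate([0, 200, 0]) cube([200, 2100, 3000]);
translate([2800, 200, 0]) cube([200, 2100, 3000]);
translate([2000, 200, 0]) cube([200, 500, 3000]);
translate([2000, 1700, 0]) cube([200, 600, 3000]);


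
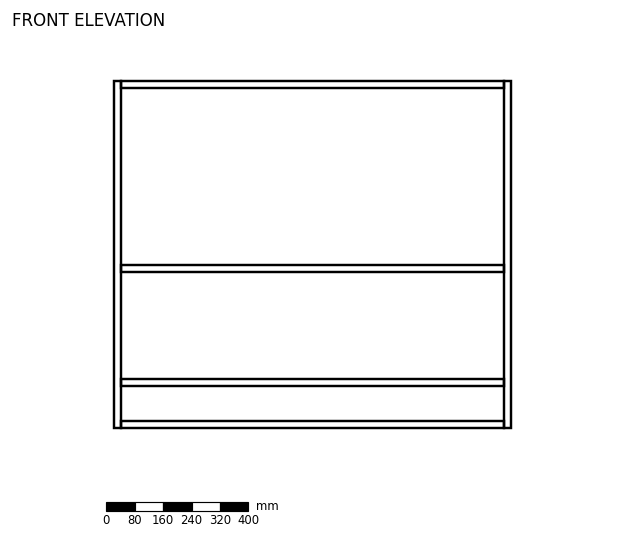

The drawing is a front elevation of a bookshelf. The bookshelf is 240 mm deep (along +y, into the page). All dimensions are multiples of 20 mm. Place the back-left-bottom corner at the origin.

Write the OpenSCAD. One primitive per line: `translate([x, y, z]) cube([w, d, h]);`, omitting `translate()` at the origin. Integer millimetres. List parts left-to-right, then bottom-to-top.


cube([20, 240, 980]);
translate([20, 0, 0]) cube([1080, 240, 20]);
translate([20, 0, 120]) cube([1080, 240, 20]);
translate([20, 0, 440]) cube([1080, 240, 20]);
translate([20, 0, 960]) cube([1080, 240, 20]);
translate([1100, 0, 0]) cube([20, 240, 980]);


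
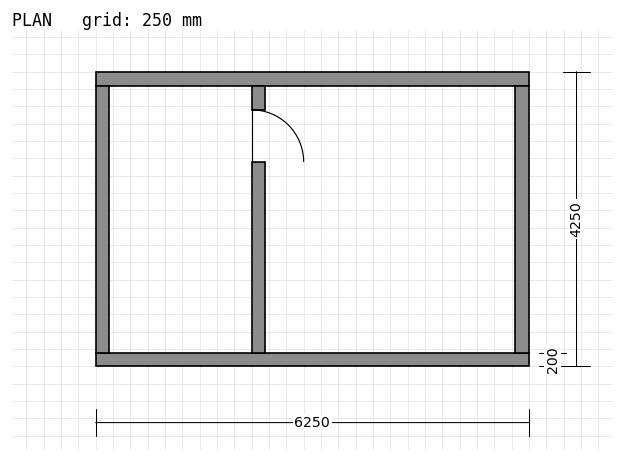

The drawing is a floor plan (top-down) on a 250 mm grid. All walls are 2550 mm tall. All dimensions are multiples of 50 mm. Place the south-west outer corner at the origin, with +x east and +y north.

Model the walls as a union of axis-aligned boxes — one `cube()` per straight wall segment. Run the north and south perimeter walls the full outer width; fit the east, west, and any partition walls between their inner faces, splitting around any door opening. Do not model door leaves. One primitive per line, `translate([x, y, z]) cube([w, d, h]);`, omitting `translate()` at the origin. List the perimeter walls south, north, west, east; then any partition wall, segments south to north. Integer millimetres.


cube([6250, 200, 2550]);
translate([0, 4050, 0]) cube([6250, 200, 2550]);
translate([0, 200, 0]) cube([200, 3850, 2550]);
translate([6050, 200, 0]) cube([200, 3850, 2550]);
translate([2250, 200, 0]) cube([200, 2750, 2550]);
translate([2250, 3700, 0]) cube([200, 350, 2550]);
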